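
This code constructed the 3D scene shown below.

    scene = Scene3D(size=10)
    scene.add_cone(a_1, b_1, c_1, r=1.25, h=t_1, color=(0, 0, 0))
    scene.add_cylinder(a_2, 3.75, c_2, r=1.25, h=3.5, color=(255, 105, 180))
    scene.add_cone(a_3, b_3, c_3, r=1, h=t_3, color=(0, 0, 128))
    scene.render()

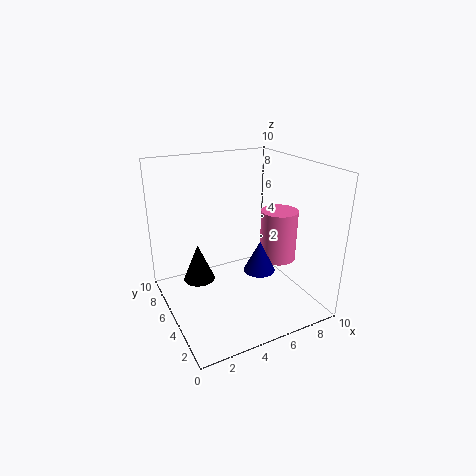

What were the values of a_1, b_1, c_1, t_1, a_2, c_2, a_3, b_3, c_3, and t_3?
a_1 = 3.25; b_1 = 8.5; c_1 = 0.25; t_1 = 3; a_2 = 7.5; c_2 = 3.5; a_3 = 5.25; b_3 = 2.5; c_3 = 3.75; t_3 = 2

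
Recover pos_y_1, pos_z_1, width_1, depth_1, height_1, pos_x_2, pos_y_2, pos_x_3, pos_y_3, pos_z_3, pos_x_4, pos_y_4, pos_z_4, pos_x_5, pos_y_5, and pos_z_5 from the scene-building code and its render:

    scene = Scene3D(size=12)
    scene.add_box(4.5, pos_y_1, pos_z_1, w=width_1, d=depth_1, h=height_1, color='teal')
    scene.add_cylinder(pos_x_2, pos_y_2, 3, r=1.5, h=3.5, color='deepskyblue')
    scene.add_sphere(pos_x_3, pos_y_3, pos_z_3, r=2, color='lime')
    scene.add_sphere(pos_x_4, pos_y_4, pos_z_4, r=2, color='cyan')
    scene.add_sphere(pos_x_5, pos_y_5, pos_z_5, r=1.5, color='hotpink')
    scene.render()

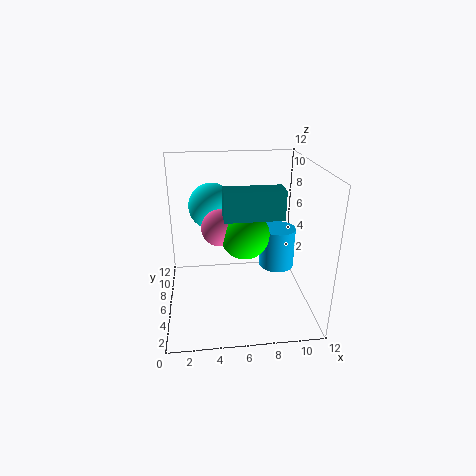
pos_y_1 = 1, pos_z_1 = 9.5, width_1 = 4, depth_1 = 1.5, height_1 = 2, pos_x_2 = 9.5, pos_y_2 = 6.5, pos_x_3 = 6.5, pos_y_3 = 5.5, pos_z_3 = 6.5, pos_x_4 = 4, pos_y_4 = 8.5, pos_z_4 = 8, pos_x_5 = 4.5, pos_y_5 = 6, pos_z_5 = 7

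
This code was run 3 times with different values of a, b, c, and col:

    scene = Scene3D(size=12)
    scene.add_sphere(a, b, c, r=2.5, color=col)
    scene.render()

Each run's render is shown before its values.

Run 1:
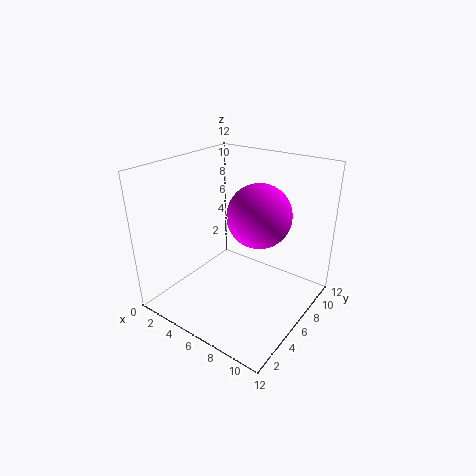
a = 8
b = 6
c = 8.5
col = 'magenta'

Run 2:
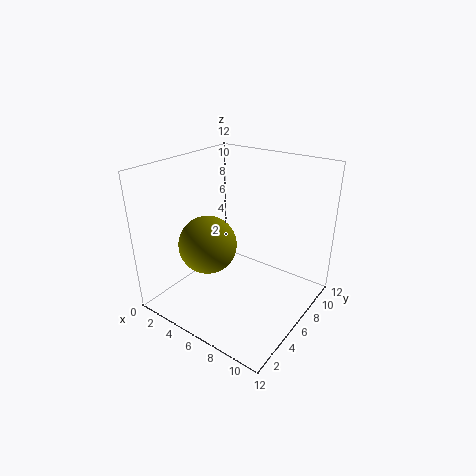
a = 3.5
b = 5
c = 5
col = 'olive'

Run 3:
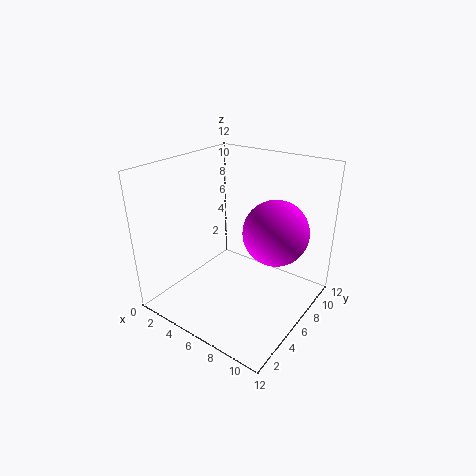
a = 9.5
b = 6
c = 7.5
col = 'magenta'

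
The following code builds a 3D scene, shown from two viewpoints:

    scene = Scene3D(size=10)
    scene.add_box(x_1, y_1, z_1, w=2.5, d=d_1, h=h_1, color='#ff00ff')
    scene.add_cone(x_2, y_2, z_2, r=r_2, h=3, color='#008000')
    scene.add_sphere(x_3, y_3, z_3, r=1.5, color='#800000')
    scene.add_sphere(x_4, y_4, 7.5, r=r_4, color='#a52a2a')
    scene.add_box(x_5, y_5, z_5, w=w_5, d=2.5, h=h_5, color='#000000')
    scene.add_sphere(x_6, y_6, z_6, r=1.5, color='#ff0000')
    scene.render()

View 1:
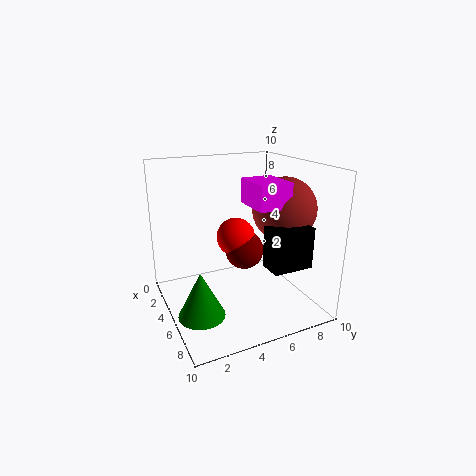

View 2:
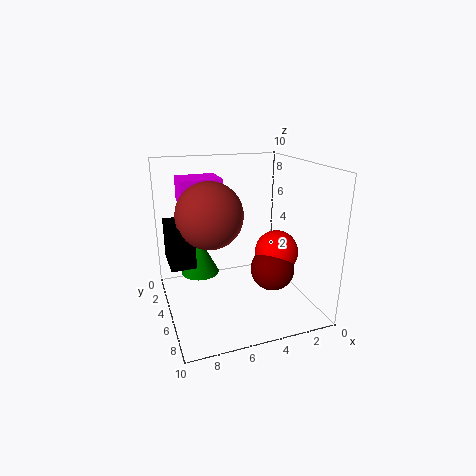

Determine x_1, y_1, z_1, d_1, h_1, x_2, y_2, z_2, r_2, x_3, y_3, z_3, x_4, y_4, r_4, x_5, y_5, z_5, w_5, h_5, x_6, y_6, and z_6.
x_1 = 6.5; y_1 = 4.5; z_1 = 8; d_1 = 2; h_1 = 1.5; x_2 = 7; y_2 = 1.5; z_2 = 1; r_2 = 1.5; x_3 = 3; y_3 = 6.5; z_3 = 3; x_4 = 7.5; y_4 = 7; r_4 = 2; x_5 = 8.5; y_5 = 5; z_5 = 4.5; w_5 = 1.5; h_5 = 2.5; x_6 = 2.5; y_6 = 6; z_6 = 4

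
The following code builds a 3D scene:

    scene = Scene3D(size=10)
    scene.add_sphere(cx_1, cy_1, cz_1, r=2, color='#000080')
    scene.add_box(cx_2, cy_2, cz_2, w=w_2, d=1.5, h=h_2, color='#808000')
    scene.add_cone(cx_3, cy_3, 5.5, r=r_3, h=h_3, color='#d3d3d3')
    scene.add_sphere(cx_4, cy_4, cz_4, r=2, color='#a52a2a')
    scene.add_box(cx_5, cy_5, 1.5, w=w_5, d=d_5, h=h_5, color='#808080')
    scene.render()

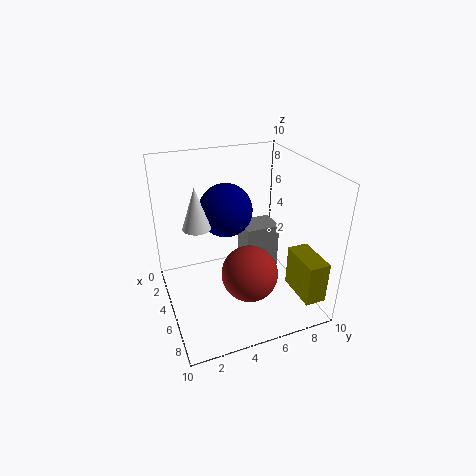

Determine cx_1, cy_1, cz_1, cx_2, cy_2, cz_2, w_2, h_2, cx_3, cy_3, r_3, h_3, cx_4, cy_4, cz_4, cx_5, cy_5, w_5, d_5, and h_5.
cx_1 = 2.5, cy_1 = 5, cz_1 = 6, cx_2 = 6, cy_2 = 8.5, cz_2 = 1, w_2 = 3, h_2 = 3, cx_3 = 3.5, cy_3 = 2.5, r_3 = 1, h_3 = 3, cx_4 = 6, cy_4 = 5.5, cz_4 = 2.5, cx_5 = 2.5, cy_5 = 6, w_5 = 2, d_5 = 2.5, h_5 = 3.5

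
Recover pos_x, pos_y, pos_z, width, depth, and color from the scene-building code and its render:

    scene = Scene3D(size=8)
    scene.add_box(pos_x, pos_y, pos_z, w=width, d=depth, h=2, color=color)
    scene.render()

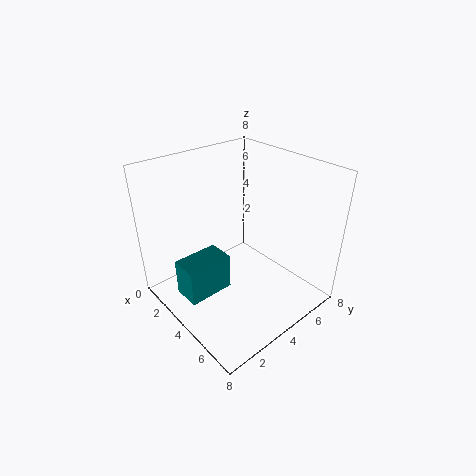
pos_x = 3, pos_y = 0.5, pos_z = 1.5, width = 1.5, depth = 2.5, color = 'teal'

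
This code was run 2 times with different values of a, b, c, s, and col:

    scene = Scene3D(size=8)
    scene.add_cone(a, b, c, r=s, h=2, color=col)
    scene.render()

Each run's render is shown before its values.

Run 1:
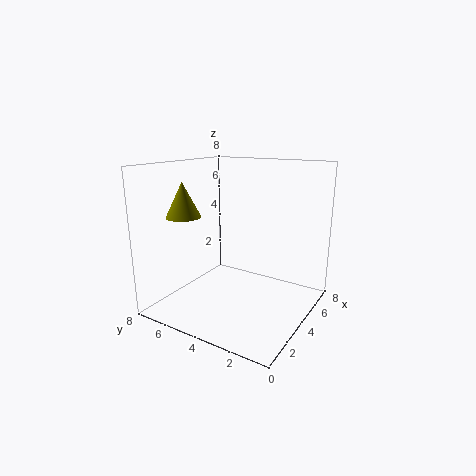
a = 3; b = 7; c = 5; s = 1; col = 'olive'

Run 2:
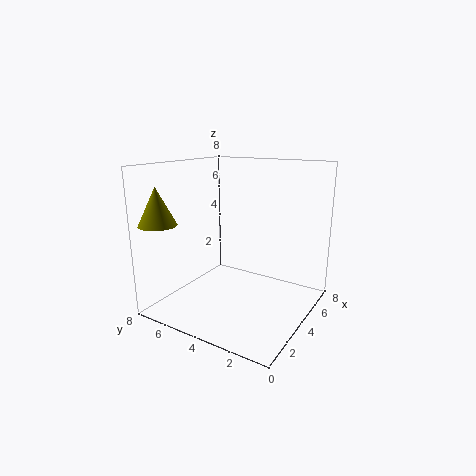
a = 1; b = 7; c = 5; s = 1; col = 'olive'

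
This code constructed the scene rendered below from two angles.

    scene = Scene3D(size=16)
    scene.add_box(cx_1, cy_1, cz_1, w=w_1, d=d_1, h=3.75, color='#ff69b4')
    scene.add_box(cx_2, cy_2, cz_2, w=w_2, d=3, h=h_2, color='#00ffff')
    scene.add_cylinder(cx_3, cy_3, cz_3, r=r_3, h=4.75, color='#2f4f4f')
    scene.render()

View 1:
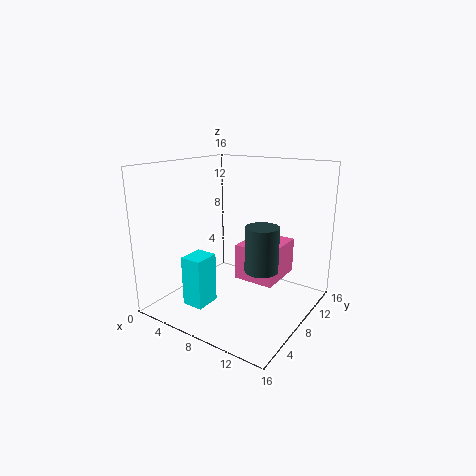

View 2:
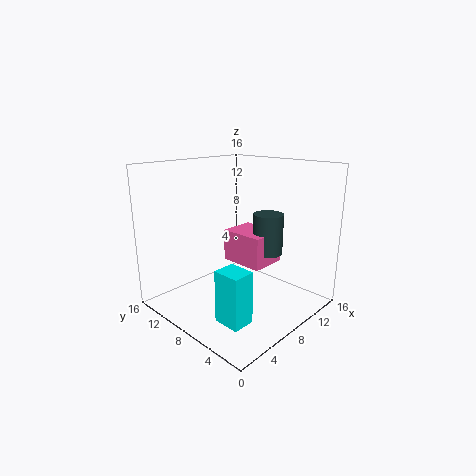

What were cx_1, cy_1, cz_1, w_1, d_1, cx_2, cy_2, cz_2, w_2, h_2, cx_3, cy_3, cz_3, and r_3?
cx_1 = 9
cy_1 = 6
cz_1 = 4.25
w_1 = 4.25
d_1 = 5.25
cx_2 = 3.25
cy_2 = 3.75
cz_2 = 0.25
w_2 = 2.5
h_2 = 5.75
cx_3 = 11.75
cy_3 = 6.75
cz_3 = 5.5
r_3 = 1.75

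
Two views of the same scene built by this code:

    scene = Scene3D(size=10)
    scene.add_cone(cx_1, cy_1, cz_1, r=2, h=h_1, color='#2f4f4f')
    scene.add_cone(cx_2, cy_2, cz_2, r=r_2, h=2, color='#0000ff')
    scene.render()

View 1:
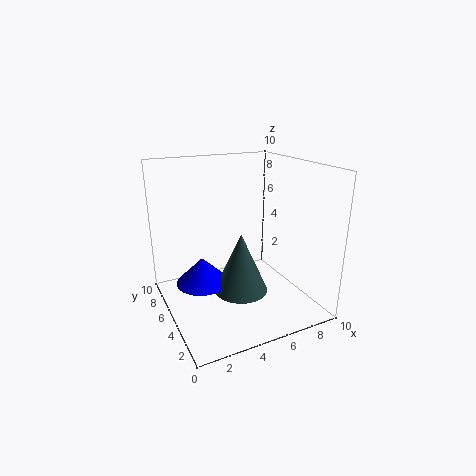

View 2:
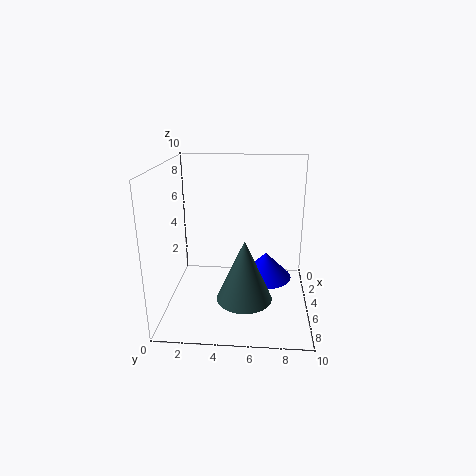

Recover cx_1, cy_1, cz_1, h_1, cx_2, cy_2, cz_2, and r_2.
cx_1 = 5.5; cy_1 = 5.5; cz_1 = 0.5; h_1 = 4.5; cx_2 = 3; cy_2 = 7; cz_2 = 1; r_2 = 2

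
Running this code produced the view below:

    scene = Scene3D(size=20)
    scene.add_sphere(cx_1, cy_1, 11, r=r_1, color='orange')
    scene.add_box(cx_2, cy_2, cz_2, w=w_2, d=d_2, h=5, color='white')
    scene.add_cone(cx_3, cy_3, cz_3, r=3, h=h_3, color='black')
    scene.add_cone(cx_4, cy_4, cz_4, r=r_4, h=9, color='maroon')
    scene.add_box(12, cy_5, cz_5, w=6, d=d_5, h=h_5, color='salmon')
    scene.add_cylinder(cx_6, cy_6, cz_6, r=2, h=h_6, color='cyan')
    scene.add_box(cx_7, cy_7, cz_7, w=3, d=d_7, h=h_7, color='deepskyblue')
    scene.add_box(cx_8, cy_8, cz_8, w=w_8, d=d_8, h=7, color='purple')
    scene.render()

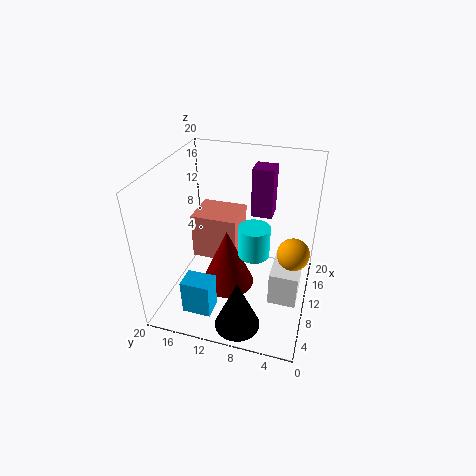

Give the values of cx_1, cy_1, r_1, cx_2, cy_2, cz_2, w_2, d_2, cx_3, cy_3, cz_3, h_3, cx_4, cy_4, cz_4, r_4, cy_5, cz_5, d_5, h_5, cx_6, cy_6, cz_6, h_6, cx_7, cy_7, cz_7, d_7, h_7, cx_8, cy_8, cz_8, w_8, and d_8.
cx_1 = 7, cy_1 = 2, r_1 = 2, cx_2 = 8, cy_2 = 1, cz_2 = 1, w_2 = 6, d_2 = 4, cx_3 = 3, cy_3 = 8, cz_3 = 1, h_3 = 7, cx_4 = 11, cy_4 = 12, cz_4 = 1, r_4 = 4, cy_5 = 11, cz_5 = 4, d_5 = 7, h_5 = 7, cx_6 = 7, cy_6 = 7, cz_6 = 10, h_6 = 4, cx_7 = 3, cy_7 = 12, cz_7 = 1, d_7 = 4, h_7 = 5, cx_8 = 13, cy_8 = 6, cz_8 = 12, w_8 = 3, d_8 = 3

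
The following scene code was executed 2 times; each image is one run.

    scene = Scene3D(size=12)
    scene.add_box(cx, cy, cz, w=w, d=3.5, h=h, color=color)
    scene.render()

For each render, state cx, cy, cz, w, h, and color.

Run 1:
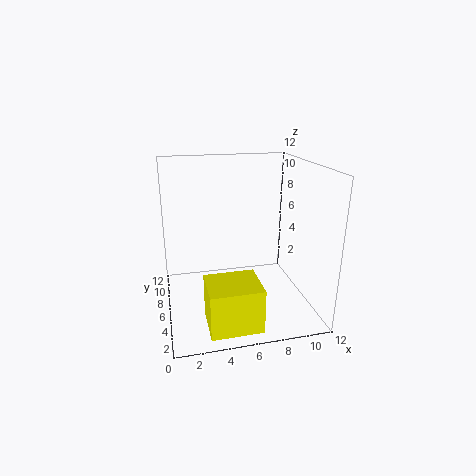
cx = 2.75; cy = 0.5; cz = 0.5; w = 4; h = 3.5; color = 'yellow'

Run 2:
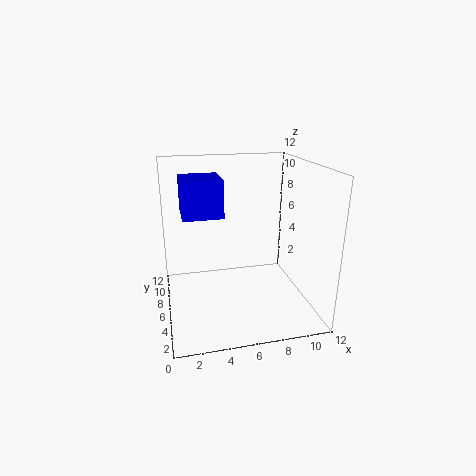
cx = 1.5; cy = 5.25; cz = 8; w = 3.25; h = 3; color = 'blue'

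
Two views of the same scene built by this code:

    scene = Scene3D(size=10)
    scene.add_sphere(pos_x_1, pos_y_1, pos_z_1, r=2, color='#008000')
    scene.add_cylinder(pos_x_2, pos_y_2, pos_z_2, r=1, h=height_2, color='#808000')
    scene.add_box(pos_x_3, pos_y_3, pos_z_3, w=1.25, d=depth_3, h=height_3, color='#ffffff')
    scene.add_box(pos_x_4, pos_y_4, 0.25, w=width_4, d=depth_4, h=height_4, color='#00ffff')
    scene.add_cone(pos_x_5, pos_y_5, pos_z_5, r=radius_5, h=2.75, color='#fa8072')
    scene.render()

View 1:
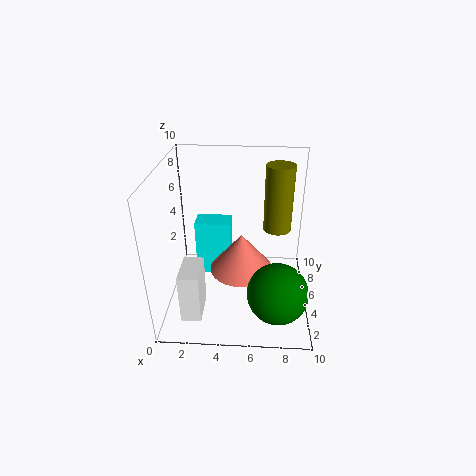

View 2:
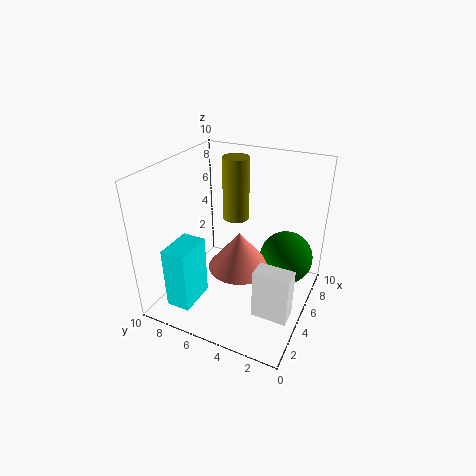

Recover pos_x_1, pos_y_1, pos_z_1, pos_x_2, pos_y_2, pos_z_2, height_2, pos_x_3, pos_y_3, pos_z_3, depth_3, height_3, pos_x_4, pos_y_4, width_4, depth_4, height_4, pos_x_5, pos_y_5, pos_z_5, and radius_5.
pos_x_1 = 7.75; pos_y_1 = 2.25; pos_z_1 = 2.5; pos_x_2 = 7.75; pos_y_2 = 6.5; pos_z_2 = 5; height_2 = 4.75; pos_x_3 = 1.75; pos_y_3 = 0.25; pos_z_3 = 1.75; depth_3 = 2.25; height_3 = 3.25; pos_x_4 = 1.5; pos_y_4 = 7.25; width_4 = 2.75; depth_4 = 1.75; height_4 = 4.5; pos_x_5 = 5.25; pos_y_5 = 5; pos_z_5 = 2.5; radius_5 = 2.25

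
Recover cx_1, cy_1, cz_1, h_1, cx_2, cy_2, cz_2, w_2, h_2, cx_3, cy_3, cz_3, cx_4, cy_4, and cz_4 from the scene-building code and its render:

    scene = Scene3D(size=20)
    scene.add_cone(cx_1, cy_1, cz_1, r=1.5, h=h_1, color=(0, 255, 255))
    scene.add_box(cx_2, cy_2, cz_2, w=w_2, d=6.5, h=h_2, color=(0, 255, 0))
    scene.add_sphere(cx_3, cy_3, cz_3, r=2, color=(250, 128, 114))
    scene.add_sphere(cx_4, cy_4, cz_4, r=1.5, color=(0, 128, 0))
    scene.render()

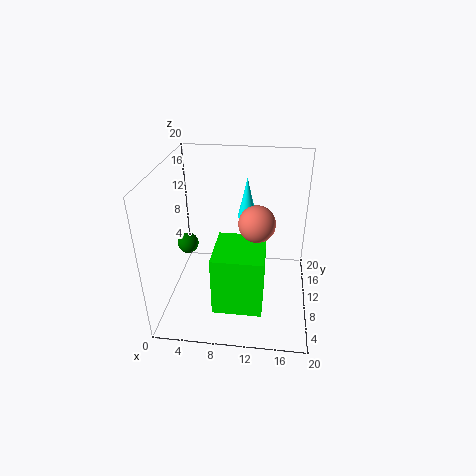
cx_1 = 10.5, cy_1 = 17.5, cz_1 = 9.5, h_1 = 6.5, cx_2 = 8, cy_2 = 0.5, cz_2 = 5, w_2 = 6, h_2 = 7.5, cx_3 = 13, cy_3 = 2.5, cz_3 = 16.5, cx_4 = 2.5, cy_4 = 11, cz_4 = 8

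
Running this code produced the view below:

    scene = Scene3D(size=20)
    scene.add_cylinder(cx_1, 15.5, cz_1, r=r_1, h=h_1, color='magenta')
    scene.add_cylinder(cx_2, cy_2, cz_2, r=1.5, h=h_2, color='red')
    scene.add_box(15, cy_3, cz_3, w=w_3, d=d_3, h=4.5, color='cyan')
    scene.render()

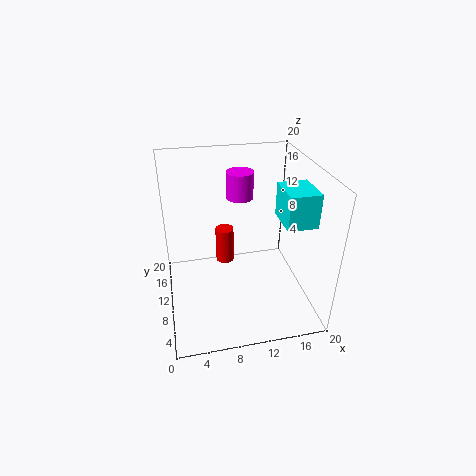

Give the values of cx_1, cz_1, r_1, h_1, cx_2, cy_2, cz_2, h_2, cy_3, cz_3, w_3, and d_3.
cx_1 = 11.5
cz_1 = 13.5
r_1 = 2
h_1 = 4
cx_2 = 9.5
cy_2 = 18
cz_2 = 1
h_2 = 6
cy_3 = 4.5
cz_3 = 13.5
w_3 = 4
d_3 = 5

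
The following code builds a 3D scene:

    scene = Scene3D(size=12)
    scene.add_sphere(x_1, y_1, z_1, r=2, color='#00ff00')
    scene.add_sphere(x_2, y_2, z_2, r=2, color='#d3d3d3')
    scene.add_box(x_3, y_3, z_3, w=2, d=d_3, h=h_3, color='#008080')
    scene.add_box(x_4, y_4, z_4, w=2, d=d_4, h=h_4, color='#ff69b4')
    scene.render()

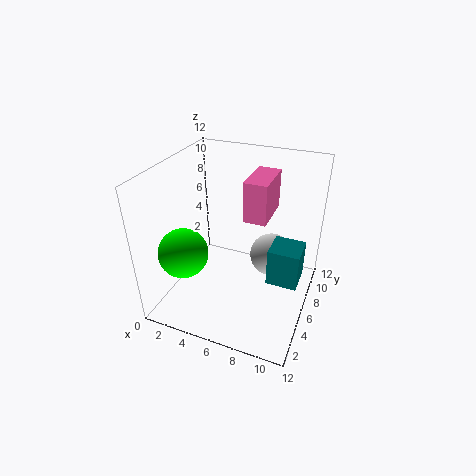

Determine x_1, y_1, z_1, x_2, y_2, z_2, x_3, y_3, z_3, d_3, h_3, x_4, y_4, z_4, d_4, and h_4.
x_1 = 2.5, y_1 = 3, z_1 = 5.5, x_2 = 8, y_2 = 9.5, z_2 = 2.5, x_3 = 10, y_3 = 1, z_3 = 6.5, d_3 = 2, h_3 = 2.5, x_4 = 6, y_4 = 7, z_4 = 7, d_4 = 4, h_4 = 3.5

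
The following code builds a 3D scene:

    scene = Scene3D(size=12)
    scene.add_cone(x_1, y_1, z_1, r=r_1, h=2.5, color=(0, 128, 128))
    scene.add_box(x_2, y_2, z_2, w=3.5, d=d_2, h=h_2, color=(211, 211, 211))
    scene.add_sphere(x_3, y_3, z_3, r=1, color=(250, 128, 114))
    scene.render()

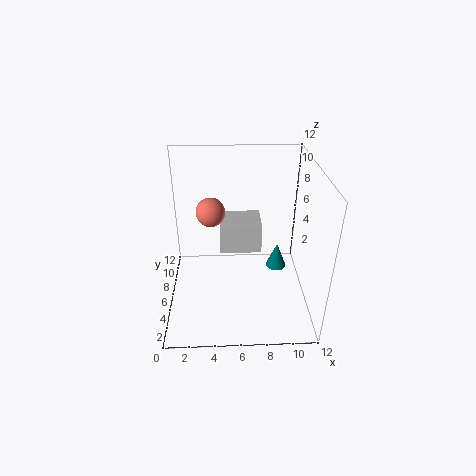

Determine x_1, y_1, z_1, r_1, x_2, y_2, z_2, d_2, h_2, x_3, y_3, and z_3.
x_1 = 10; y_1 = 9.5; z_1 = 0.5; r_1 = 1; x_2 = 4.5; y_2 = 6; z_2 = 4.5; d_2 = 3; h_2 = 2.5; x_3 = 4; y_3 = 3; z_3 = 10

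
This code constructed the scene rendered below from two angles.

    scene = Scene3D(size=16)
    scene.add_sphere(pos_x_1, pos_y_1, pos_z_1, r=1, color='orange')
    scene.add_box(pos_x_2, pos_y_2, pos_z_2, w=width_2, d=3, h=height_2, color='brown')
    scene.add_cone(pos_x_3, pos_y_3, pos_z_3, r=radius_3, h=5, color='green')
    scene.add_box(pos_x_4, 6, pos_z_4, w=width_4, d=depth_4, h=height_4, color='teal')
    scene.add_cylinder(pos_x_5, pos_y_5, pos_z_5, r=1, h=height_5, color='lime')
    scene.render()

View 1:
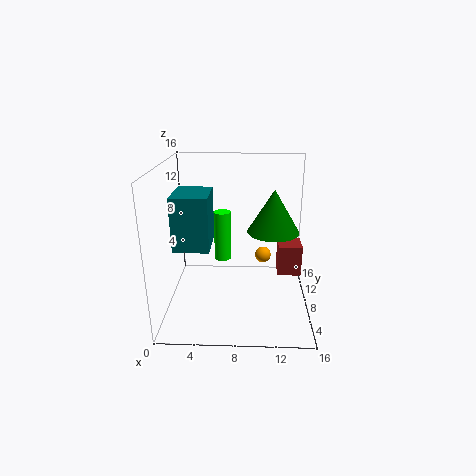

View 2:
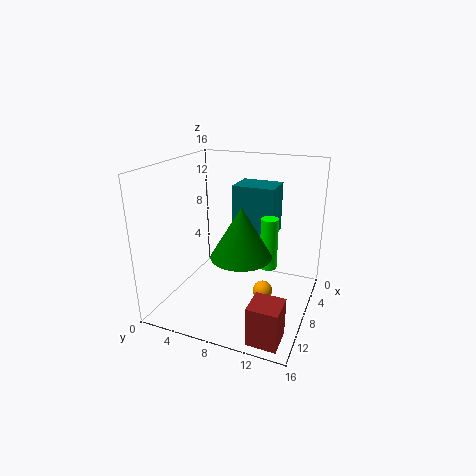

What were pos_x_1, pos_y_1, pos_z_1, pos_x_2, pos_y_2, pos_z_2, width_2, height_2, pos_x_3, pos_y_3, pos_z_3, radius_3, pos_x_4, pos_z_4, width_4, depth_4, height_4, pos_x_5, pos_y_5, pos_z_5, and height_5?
pos_x_1 = 11, pos_y_1 = 12, pos_z_1 = 4, pos_x_2 = 13, pos_y_2 = 12, pos_z_2 = 1, width_2 = 3, height_2 = 4, pos_x_3 = 12, pos_y_3 = 10, pos_z_3 = 8, radius_3 = 3, pos_x_4 = 1, pos_z_4 = 7, width_4 = 4, depth_4 = 5, height_4 = 6, pos_x_5 = 6, pos_y_5 = 11, pos_z_5 = 4, height_5 = 6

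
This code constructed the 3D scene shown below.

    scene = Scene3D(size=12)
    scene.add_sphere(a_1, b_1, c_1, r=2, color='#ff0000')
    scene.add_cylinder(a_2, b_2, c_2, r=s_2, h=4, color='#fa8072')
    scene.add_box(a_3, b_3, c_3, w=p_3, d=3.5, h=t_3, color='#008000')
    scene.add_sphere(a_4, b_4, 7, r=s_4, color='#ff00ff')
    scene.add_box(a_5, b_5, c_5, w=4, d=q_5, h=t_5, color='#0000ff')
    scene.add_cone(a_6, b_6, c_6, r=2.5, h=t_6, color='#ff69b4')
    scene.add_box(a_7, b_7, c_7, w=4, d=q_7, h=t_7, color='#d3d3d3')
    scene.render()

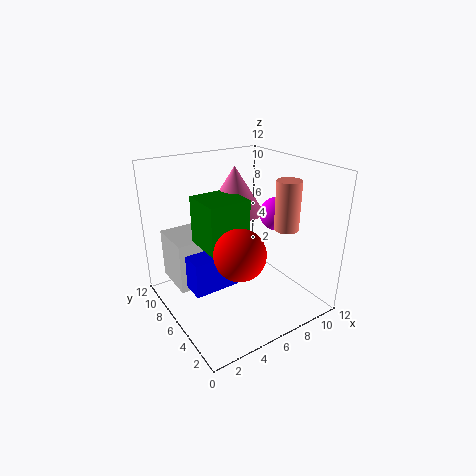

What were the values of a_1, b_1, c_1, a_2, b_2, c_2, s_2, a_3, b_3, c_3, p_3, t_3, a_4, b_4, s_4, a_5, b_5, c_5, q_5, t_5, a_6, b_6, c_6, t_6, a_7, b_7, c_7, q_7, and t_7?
a_1 = 4.5, b_1 = 3.5, c_1 = 6, a_2 = 9, b_2 = 3.5, c_2 = 7, s_2 = 1, a_3 = 3, b_3 = 5, c_3 = 5.5, p_3 = 3.5, t_3 = 4, a_4 = 10.5, b_4 = 6.5, s_4 = 1.5, a_5 = 2, b_5 = 6, c_5 = 1.5, q_5 = 3, t_5 = 3, a_6 = 7, b_6 = 8, c_6 = 7.5, t_6 = 4, a_7 = 1.5, b_7 = 8, c_7 = 1, q_7 = 4, t_7 = 4.5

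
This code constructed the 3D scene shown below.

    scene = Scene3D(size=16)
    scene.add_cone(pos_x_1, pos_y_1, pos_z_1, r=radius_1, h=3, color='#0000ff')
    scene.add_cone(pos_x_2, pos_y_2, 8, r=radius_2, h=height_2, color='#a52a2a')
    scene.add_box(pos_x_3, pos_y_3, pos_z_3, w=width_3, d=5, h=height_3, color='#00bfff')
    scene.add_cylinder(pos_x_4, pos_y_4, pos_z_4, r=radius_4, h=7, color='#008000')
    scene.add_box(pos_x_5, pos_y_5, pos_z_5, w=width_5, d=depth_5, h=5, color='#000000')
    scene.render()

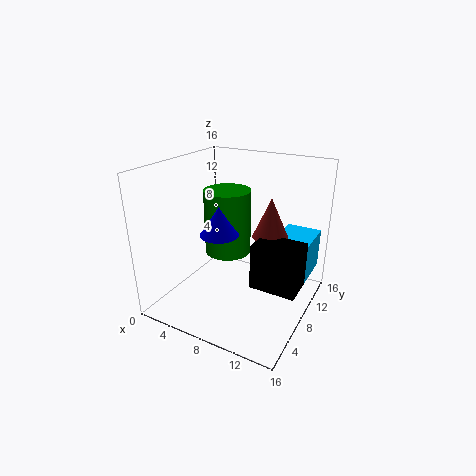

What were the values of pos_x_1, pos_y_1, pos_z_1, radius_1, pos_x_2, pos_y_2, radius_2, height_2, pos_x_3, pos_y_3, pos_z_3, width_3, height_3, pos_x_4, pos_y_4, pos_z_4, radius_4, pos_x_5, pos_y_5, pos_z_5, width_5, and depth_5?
pos_x_1 = 7.5; pos_y_1 = 5; pos_z_1 = 9.5; radius_1 = 2; pos_x_2 = 11; pos_y_2 = 10; radius_2 = 2; height_2 = 4.5; pos_x_3 = 11.5; pos_y_3 = 9.5; pos_z_3 = 3.5; width_3 = 4; height_3 = 4.5; pos_x_4 = 7; pos_y_4 = 7.5; pos_z_4 = 6.5; radius_4 = 2.5; pos_x_5 = 10.5; pos_y_5 = 6; pos_z_5 = 3.5; width_5 = 5; depth_5 = 3.5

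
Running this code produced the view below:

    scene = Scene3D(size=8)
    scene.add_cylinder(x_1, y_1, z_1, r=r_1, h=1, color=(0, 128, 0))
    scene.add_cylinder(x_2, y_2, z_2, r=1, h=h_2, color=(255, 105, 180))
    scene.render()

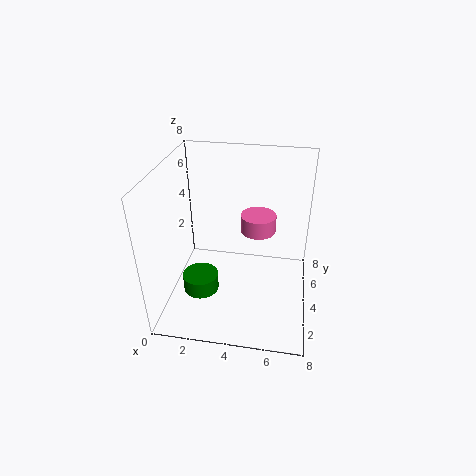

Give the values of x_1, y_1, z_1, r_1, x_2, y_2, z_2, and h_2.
x_1 = 2, y_1 = 3, z_1 = 1, r_1 = 1, x_2 = 5, y_2 = 5, z_2 = 4, h_2 = 1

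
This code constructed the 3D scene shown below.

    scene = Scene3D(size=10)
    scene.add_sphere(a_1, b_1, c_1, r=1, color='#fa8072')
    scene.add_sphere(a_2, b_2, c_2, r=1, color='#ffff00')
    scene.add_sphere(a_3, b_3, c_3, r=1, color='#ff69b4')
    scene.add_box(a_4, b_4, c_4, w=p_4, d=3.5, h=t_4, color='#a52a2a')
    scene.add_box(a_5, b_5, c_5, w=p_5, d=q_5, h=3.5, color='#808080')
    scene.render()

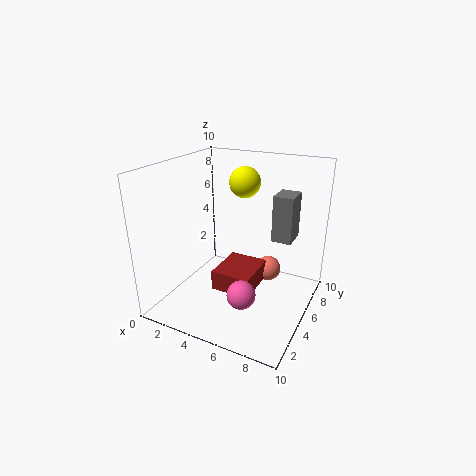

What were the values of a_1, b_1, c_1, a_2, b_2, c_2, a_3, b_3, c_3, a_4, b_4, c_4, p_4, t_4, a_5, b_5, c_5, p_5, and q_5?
a_1 = 6
b_1 = 8.5
c_1 = 1
a_2 = 5.5
b_2 = 5
c_2 = 9
a_3 = 6
b_3 = 3.5
c_3 = 1.5
a_4 = 3
b_4 = 4.5
c_4 = 0.5
p_4 = 3
t_4 = 1.5
a_5 = 6.5
b_5 = 7.5
c_5 = 4
p_5 = 1.5
q_5 = 2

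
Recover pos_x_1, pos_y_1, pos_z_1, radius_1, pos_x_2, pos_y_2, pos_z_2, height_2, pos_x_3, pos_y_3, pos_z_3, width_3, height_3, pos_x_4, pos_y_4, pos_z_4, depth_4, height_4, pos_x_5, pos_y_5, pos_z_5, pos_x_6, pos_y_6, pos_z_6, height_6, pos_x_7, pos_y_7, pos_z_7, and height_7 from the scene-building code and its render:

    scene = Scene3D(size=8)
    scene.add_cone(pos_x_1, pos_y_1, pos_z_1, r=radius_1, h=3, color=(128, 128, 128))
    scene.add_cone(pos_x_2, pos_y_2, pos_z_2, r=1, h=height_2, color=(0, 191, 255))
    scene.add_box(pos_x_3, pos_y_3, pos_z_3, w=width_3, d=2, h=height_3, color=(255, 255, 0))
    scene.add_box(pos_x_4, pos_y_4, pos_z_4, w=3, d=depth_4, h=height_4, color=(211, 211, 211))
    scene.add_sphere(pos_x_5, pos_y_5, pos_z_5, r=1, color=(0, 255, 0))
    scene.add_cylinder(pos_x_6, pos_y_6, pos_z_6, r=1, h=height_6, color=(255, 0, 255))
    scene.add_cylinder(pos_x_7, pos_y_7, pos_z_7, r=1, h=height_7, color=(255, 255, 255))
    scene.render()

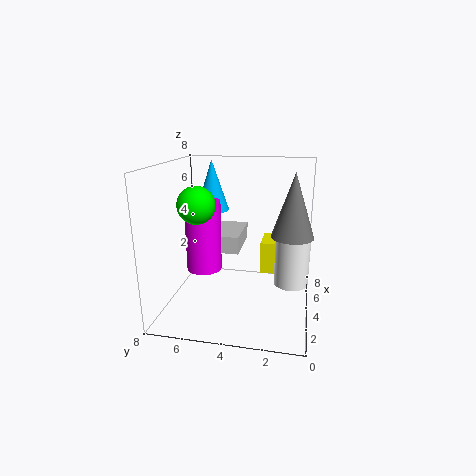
pos_x_1 = 2
pos_y_1 = 1
pos_z_1 = 5
radius_1 = 1
pos_x_2 = 6
pos_y_2 = 6
pos_z_2 = 5
height_2 = 3
pos_x_3 = 6
pos_y_3 = 1
pos_z_3 = 1
width_3 = 2
height_3 = 2
pos_x_4 = 4
pos_y_4 = 4
pos_z_4 = 3
depth_4 = 2
height_4 = 1
pos_x_5 = 3
pos_y_5 = 6
pos_z_5 = 6
pos_x_6 = 4
pos_y_6 = 6
pos_z_6 = 2
height_6 = 4
pos_x_7 = 5
pos_y_7 = 1
pos_z_7 = 1
height_7 = 3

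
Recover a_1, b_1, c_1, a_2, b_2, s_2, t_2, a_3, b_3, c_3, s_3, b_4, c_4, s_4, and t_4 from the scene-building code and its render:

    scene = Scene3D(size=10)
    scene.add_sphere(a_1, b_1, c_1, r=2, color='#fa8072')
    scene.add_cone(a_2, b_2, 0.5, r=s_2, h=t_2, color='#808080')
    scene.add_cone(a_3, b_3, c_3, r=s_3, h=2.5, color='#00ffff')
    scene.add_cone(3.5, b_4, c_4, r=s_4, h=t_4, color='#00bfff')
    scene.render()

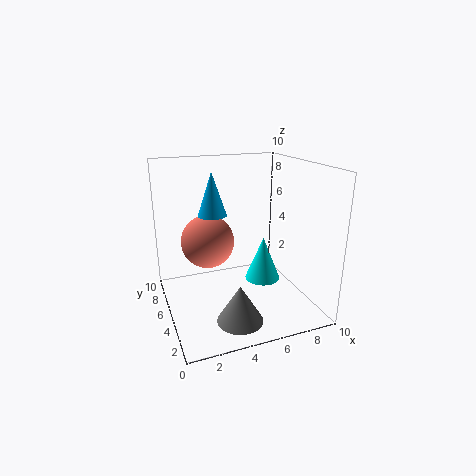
a_1 = 3.5
b_1 = 7.5
c_1 = 4
a_2 = 4
b_2 = 2
s_2 = 1.5
t_2 = 2.5
a_3 = 5
b_3 = 1
c_3 = 4
s_3 = 1
b_4 = 6
c_4 = 6.5
s_4 = 1
t_4 = 3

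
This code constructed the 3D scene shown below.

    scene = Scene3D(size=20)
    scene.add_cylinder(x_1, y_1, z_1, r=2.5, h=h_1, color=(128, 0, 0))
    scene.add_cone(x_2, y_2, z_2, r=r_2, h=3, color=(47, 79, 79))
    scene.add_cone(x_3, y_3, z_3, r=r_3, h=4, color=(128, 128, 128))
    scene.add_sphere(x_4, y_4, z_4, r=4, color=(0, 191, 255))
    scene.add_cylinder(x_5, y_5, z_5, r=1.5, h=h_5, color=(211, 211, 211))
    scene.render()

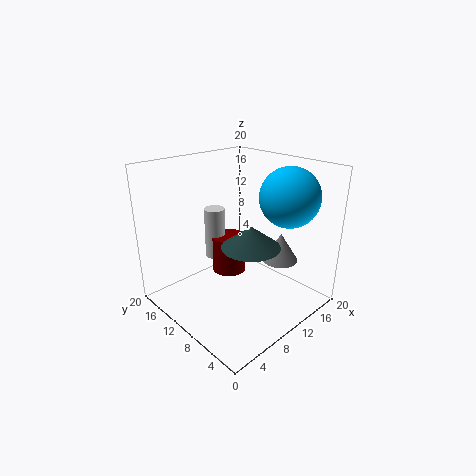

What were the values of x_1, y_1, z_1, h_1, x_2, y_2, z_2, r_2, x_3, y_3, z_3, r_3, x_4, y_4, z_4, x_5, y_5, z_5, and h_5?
x_1 = 11; y_1 = 13; z_1 = 3.5; h_1 = 5.5; x_2 = 10; y_2 = 7.5; z_2 = 9.5; r_2 = 4; x_3 = 14.5; y_3 = 6; z_3 = 6.5; r_3 = 2.5; x_4 = 14.5; y_4 = 5; z_4 = 16; x_5 = 10; y_5 = 15; z_5 = 5.5; h_5 = 7.5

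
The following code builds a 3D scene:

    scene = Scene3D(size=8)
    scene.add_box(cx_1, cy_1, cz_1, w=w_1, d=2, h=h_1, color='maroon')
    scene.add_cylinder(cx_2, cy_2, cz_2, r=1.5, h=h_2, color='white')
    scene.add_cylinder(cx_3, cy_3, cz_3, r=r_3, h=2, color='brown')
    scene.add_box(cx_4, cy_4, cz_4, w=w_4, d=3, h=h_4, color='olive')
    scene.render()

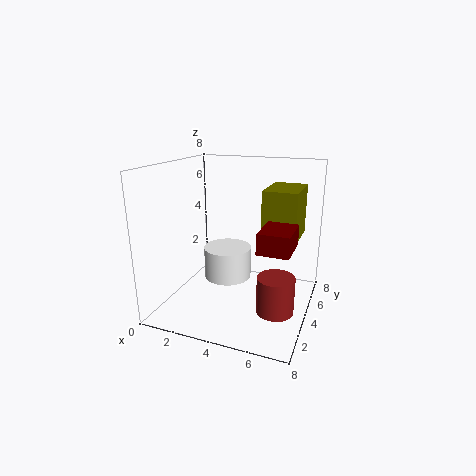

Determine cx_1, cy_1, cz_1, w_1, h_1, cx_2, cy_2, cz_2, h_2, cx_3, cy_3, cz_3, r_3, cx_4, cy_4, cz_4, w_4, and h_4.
cx_1 = 6
cy_1 = 1
cz_1 = 4.5
w_1 = 1.5
h_1 = 1
cx_2 = 2.5
cy_2 = 6
cz_2 = 0.5
h_2 = 2
cx_3 = 6.5
cy_3 = 3
cz_3 = 0.5
r_3 = 1
cx_4 = 5
cy_4 = 5
cz_4 = 3.5
w_4 = 2
h_4 = 3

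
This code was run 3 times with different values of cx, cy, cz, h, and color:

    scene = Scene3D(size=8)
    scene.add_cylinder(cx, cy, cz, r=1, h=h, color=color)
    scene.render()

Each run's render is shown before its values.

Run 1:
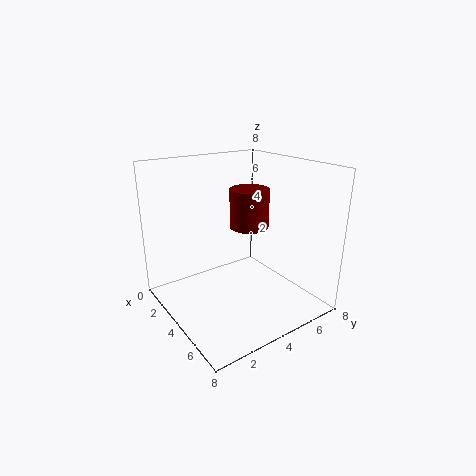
cx = 5
cy = 4
cz = 5
h = 2
color = 'maroon'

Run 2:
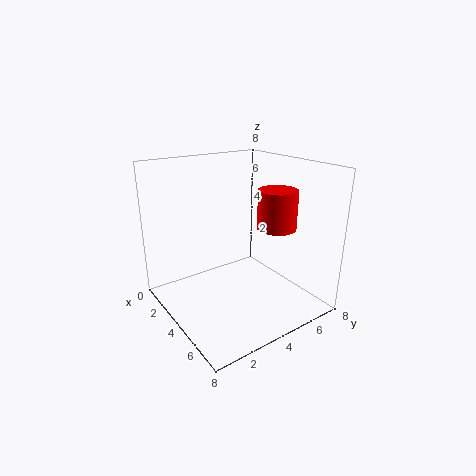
cx = 6
cy = 5
cz = 5
h = 2
color = 'red'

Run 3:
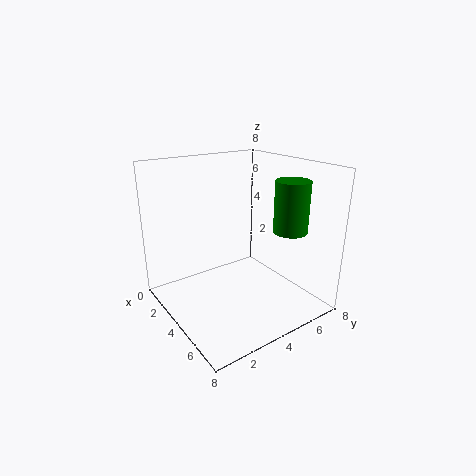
cx = 5
cy = 7
cz = 4
h = 3
color = 'green'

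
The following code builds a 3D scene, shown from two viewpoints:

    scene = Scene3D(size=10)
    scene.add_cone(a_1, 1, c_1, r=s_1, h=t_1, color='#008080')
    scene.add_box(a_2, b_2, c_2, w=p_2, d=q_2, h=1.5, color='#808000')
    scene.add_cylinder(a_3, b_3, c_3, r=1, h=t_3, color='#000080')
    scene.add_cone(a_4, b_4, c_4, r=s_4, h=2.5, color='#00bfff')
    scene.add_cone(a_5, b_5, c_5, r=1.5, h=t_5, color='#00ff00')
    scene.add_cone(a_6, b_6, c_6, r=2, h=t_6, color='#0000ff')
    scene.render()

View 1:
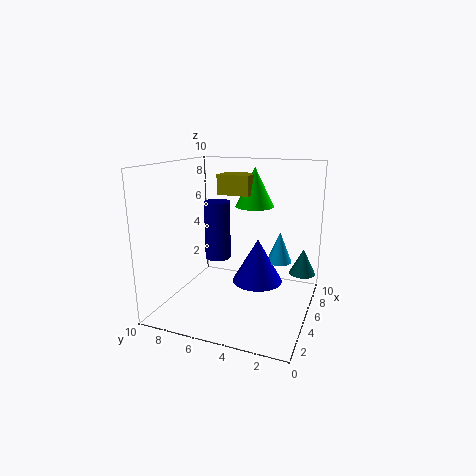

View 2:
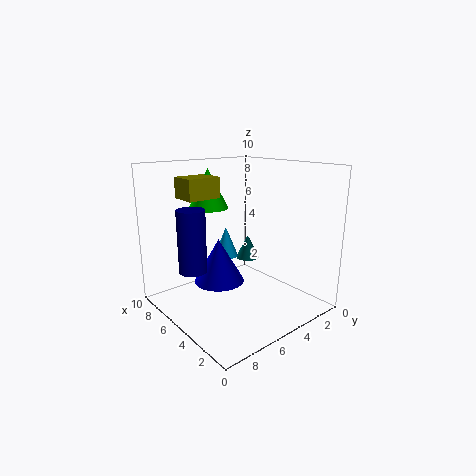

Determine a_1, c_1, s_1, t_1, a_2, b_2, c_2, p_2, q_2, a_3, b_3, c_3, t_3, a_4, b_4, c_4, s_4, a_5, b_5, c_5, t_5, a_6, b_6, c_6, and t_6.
a_1 = 8.5
c_1 = 1.5
s_1 = 1
t_1 = 2
a_2 = 7
b_2 = 5
c_2 = 7.5
p_2 = 2
q_2 = 2.5
a_3 = 7
b_3 = 7.5
c_3 = 2.5
t_3 = 4.5
a_4 = 9
b_4 = 3
c_4 = 2
s_4 = 1
a_5 = 8.5
b_5 = 5
c_5 = 6.5
t_5 = 3
a_6 = 8
b_6 = 4.5
c_6 = 0.5
t_6 = 3.5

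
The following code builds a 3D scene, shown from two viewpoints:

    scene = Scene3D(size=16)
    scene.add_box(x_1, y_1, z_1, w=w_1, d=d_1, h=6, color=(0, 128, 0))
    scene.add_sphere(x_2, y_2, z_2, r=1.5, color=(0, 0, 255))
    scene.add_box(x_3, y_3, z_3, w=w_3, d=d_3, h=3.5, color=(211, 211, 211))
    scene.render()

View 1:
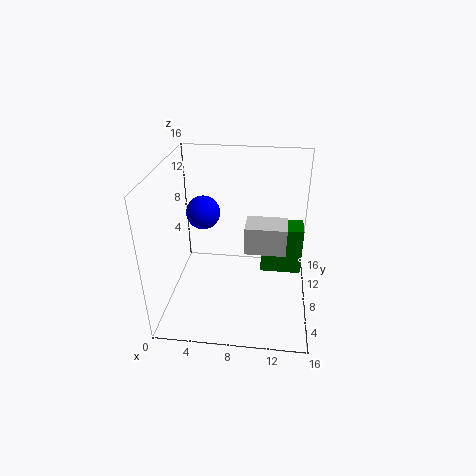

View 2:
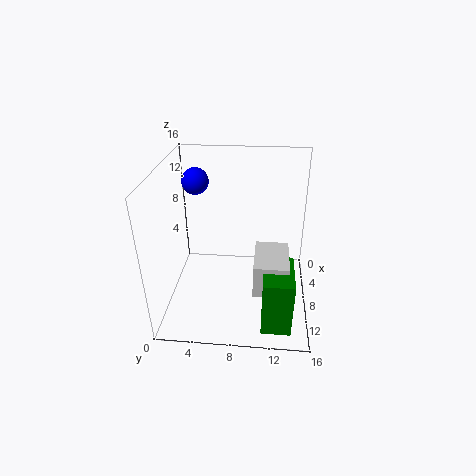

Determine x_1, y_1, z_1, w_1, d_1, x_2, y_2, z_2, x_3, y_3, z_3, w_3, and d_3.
x_1 = 10.5; y_1 = 11; z_1 = 1.5; w_1 = 5; d_1 = 3; x_2 = 5.5; y_2 = 3; z_2 = 13.5; x_3 = 8.5; y_3 = 10; z_3 = 4.5; w_3 = 5; d_3 = 3.5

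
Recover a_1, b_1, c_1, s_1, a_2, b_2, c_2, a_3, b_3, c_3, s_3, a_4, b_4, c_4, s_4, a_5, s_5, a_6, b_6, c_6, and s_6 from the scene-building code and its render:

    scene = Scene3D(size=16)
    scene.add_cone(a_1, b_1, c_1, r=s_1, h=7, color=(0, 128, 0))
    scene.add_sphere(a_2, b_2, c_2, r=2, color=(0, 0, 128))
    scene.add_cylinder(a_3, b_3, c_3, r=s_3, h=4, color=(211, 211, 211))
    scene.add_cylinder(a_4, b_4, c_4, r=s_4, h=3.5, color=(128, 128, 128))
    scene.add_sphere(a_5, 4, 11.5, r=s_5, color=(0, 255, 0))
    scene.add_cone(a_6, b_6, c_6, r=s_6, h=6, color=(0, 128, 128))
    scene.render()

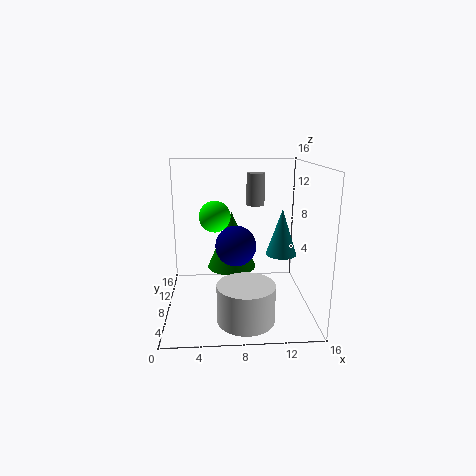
a_1 = 7.5
b_1 = 12
c_1 = 3
s_1 = 3
a_2 = 7.5
b_2 = 4
c_2 = 8.5
a_3 = 8.5
b_3 = 3.5
c_3 = 0.5
s_3 = 3
a_4 = 10
b_4 = 9
c_4 = 11.5
s_4 = 1
a_5 = 5.5
s_5 = 1.5
a_6 = 14
b_6 = 13
c_6 = 4
s_6 = 2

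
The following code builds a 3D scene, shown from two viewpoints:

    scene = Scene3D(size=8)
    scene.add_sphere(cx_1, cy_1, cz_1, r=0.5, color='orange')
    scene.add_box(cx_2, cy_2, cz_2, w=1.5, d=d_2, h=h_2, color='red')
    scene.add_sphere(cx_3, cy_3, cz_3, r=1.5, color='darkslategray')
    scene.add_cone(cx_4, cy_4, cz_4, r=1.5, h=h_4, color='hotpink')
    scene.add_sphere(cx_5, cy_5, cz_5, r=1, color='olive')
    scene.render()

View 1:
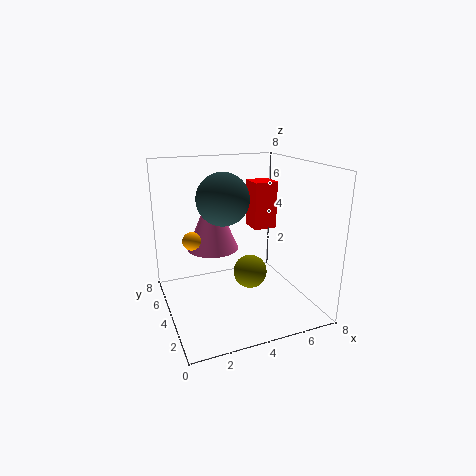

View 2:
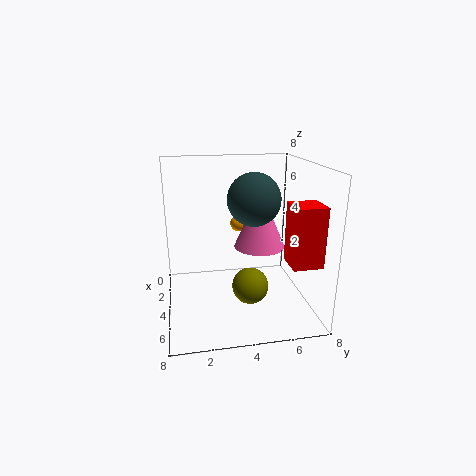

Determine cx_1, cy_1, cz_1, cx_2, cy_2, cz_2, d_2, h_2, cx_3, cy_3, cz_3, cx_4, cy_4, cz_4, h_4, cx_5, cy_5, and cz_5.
cx_1 = 1.5, cy_1 = 4.5, cz_1 = 4, cx_2 = 6, cy_2 = 6, cz_2 = 3.5, d_2 = 1.5, h_2 = 3, cx_3 = 3.5, cy_3 = 5, cz_3 = 6, cx_4 = 3, cy_4 = 5.5, cz_4 = 3, h_4 = 3.5, cx_5 = 5, cy_5 = 4.5, cz_5 = 1.5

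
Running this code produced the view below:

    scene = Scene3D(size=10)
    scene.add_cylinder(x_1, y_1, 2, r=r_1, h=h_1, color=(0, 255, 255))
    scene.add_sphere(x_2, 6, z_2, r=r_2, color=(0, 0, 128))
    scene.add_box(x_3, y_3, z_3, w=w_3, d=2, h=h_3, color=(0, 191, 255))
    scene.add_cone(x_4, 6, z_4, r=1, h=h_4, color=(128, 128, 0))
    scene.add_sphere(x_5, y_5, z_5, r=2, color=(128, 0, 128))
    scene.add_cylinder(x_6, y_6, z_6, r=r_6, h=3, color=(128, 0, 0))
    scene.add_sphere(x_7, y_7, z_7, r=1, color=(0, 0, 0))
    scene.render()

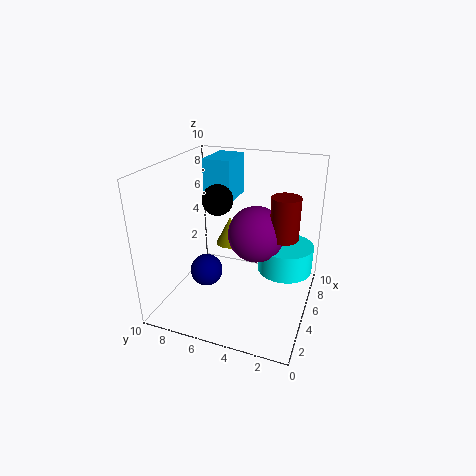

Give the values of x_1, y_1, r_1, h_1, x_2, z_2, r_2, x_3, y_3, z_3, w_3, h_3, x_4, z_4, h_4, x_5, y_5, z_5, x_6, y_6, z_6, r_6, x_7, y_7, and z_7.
x_1 = 7
y_1 = 2
r_1 = 2
h_1 = 2
x_2 = 2
z_2 = 4
r_2 = 1
x_3 = 6
y_3 = 6
z_3 = 7
w_3 = 3
h_3 = 3
x_4 = 6
z_4 = 4
h_4 = 2
x_5 = 6
y_5 = 4
z_5 = 5
x_6 = 6
y_6 = 2
z_6 = 5
r_6 = 1
x_7 = 4
y_7 = 6
z_7 = 8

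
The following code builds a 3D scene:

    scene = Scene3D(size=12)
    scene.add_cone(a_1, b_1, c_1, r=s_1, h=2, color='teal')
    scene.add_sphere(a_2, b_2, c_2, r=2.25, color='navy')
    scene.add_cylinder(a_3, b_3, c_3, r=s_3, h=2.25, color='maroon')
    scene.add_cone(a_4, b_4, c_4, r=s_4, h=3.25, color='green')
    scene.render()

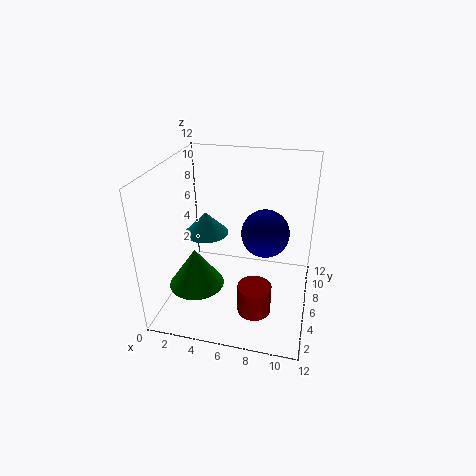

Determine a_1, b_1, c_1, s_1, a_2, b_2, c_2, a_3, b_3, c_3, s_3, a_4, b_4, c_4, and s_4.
a_1 = 2.5; b_1 = 8; c_1 = 5; s_1 = 2; a_2 = 7.75; b_2 = 9.5; c_2 = 4.75; a_3 = 8.25; b_3 = 2; c_3 = 2.25; s_3 = 1.25; a_4 = 3; b_4 = 3.75; c_4 = 2.5; s_4 = 2.25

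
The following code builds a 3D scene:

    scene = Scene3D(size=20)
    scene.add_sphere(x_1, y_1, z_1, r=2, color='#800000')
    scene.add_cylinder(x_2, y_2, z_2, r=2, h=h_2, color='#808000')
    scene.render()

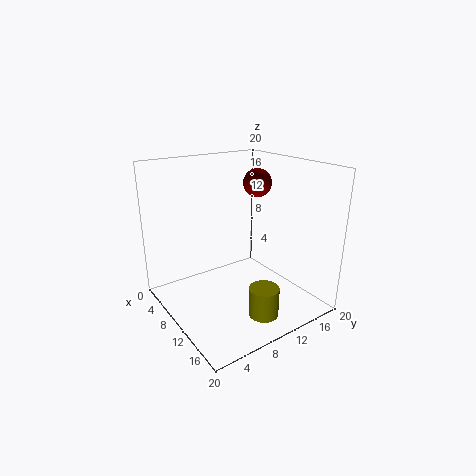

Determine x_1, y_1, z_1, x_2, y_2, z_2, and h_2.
x_1 = 9, y_1 = 14, z_1 = 17, x_2 = 16, y_2 = 10, z_2 = 1, h_2 = 4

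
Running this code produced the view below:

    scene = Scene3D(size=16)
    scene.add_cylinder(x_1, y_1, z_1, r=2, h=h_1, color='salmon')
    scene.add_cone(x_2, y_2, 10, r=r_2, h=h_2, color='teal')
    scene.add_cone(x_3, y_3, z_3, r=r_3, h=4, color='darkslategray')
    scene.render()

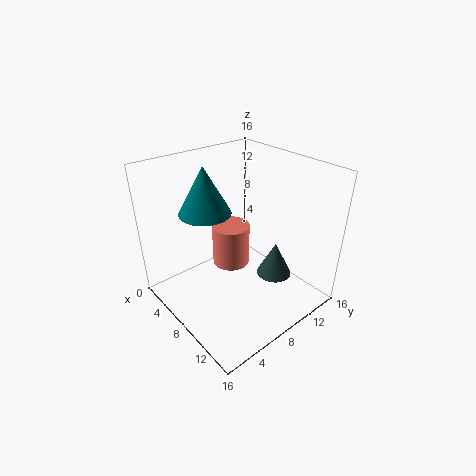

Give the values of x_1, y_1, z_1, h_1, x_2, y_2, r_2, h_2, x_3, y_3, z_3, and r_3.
x_1 = 8; y_1 = 7; z_1 = 5.5; h_1 = 4.5; x_2 = 4; y_2 = 6.5; r_2 = 3; h_2 = 5.5; x_3 = 10.5; y_3 = 11.5; z_3 = 3; r_3 = 2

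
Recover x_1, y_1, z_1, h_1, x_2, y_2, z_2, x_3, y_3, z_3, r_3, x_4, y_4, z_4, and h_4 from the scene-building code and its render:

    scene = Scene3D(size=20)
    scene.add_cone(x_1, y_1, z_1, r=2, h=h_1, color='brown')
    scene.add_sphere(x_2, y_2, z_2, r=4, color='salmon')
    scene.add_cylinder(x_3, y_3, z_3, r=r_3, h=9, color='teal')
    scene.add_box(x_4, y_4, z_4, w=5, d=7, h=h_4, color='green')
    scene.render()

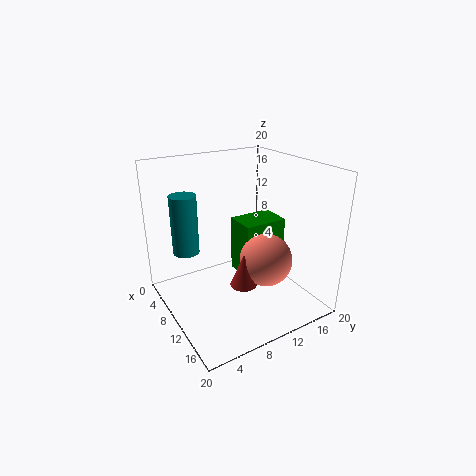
x_1 = 10, y_1 = 11, z_1 = 2, h_1 = 5, x_2 = 10, y_2 = 15, z_2 = 5, x_3 = 3, y_3 = 5, z_3 = 6, r_3 = 2, x_4 = 3, y_4 = 13, z_4 = 1, h_4 = 9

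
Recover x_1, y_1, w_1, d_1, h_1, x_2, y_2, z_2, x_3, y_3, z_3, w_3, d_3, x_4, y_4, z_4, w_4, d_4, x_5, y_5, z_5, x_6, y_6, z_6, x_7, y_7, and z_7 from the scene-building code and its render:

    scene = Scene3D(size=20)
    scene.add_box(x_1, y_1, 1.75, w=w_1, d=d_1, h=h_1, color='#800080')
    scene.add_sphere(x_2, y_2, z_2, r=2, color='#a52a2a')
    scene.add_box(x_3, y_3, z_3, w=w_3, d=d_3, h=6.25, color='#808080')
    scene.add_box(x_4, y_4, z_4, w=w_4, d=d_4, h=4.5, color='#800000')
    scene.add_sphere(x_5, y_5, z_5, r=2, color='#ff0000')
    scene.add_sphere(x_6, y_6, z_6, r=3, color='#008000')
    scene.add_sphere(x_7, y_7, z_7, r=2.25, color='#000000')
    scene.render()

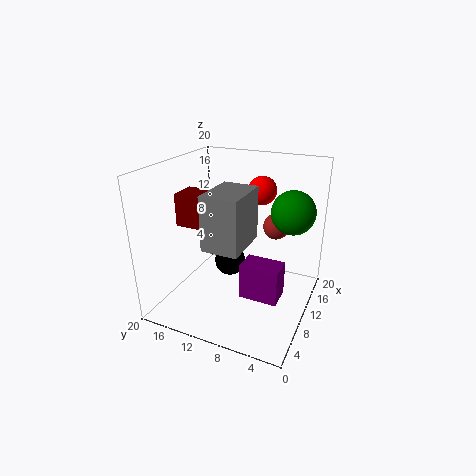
x_1 = 8
y_1 = 3.5
w_1 = 3.75
d_1 = 5.5
h_1 = 5
x_2 = 17
y_2 = 6.75
z_2 = 9.5
x_3 = 0.25
y_3 = 5.75
z_3 = 12.75
w_3 = 6
d_3 = 4.25
x_4 = 6.75
y_4 = 11.75
z_4 = 11.75
w_4 = 3.75
d_4 = 6
x_5 = 13.75
y_5 = 8
z_5 = 16
x_6 = 13
y_6 = 3.25
z_6 = 13.75
x_7 = 11.5
y_7 = 12
z_7 = 5.25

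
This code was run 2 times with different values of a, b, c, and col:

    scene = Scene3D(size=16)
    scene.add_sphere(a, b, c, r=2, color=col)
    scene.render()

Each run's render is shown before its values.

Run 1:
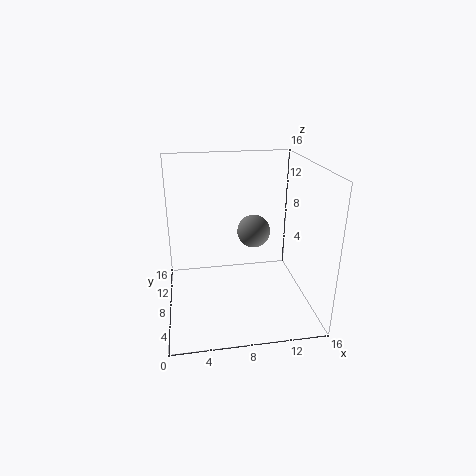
a = 10.5, b = 11.25, c = 7.25, col = 'gray'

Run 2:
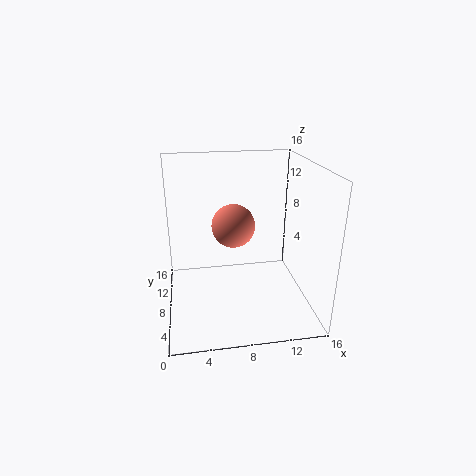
a = 6.75, b = 3.25, c = 11.5, col = 'salmon'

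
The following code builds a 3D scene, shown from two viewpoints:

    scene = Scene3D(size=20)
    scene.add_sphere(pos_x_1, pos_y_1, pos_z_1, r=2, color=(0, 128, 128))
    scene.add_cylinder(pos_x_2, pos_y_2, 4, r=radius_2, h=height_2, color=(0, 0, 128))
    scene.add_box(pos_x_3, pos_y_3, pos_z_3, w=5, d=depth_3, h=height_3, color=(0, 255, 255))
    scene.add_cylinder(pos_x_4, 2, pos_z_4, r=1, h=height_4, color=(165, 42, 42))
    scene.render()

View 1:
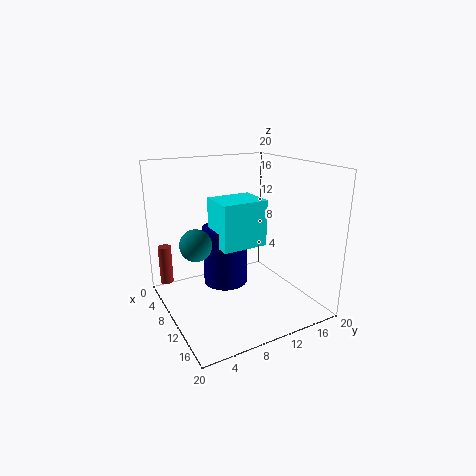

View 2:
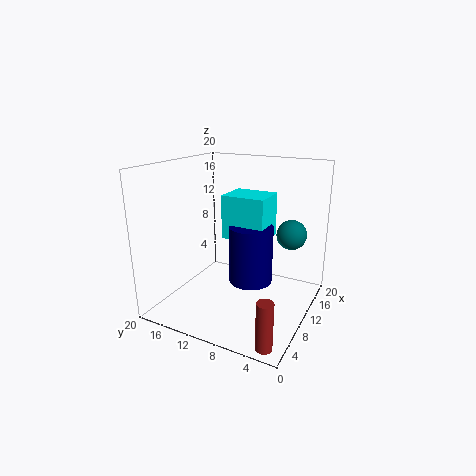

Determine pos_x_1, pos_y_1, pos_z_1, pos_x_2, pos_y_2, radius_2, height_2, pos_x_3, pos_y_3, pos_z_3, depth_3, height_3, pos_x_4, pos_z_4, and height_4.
pos_x_1 = 12, pos_y_1 = 3, pos_z_1 = 11, pos_x_2 = 10, pos_y_2 = 8, radius_2 = 3, height_2 = 8, pos_x_3 = 9, pos_y_3 = 6, pos_z_3 = 10, depth_3 = 6, height_3 = 6, pos_x_4 = 1, pos_z_4 = 1, height_4 = 6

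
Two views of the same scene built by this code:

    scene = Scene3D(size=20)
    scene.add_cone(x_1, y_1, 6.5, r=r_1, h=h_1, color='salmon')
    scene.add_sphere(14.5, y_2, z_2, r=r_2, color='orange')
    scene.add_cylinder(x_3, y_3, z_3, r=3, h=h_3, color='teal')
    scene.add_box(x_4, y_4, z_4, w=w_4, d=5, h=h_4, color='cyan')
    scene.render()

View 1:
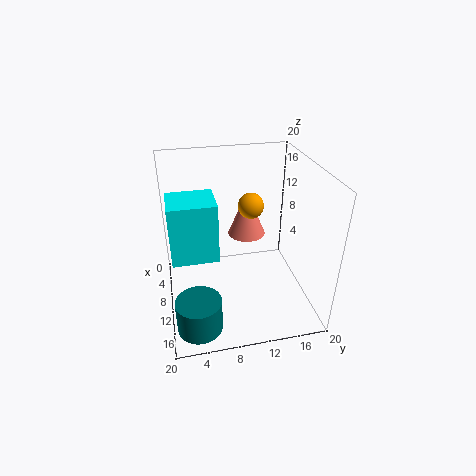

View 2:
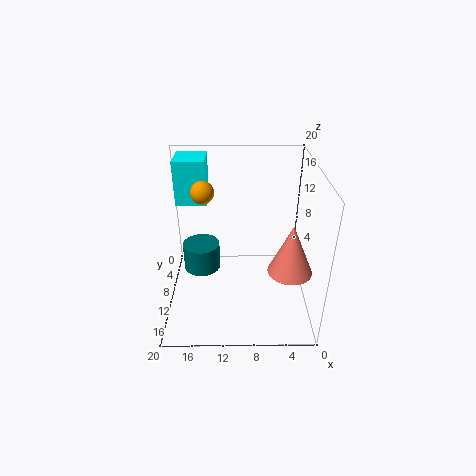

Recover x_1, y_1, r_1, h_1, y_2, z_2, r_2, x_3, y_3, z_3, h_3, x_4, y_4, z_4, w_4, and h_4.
x_1 = 3; y_1 = 13; r_1 = 3; h_1 = 7; y_2 = 10.5; z_2 = 17; r_2 = 1.5; x_3 = 16; y_3 = 3.5; z_3 = 0.5; h_3 = 4.5; x_4 = 14.5; y_4 = 1; z_4 = 13; w_4 = 4.5; h_4 = 6.5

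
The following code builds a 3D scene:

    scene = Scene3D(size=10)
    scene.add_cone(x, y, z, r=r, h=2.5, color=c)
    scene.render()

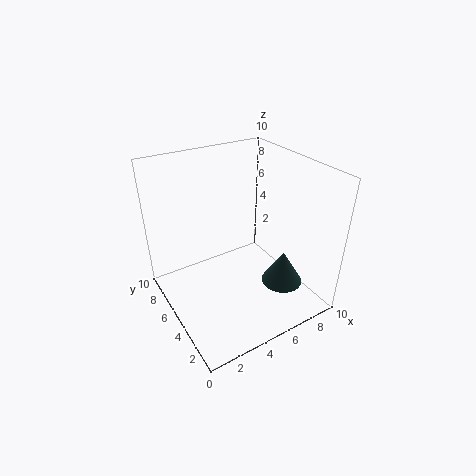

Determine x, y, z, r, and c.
x = 8, y = 3.5, z = 1, r = 1.5, c = 'darkslategray'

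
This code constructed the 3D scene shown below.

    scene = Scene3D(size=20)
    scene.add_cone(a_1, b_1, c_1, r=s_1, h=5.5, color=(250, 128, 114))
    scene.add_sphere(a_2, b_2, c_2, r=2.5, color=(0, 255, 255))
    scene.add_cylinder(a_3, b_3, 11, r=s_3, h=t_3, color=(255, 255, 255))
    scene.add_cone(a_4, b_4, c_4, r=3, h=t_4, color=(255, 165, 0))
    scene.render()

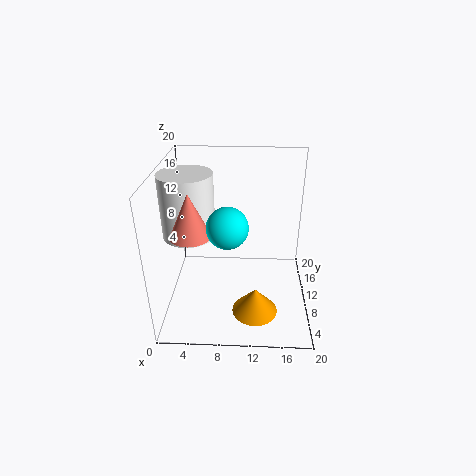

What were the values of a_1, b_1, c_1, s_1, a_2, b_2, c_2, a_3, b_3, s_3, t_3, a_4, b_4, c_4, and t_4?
a_1 = 4.5
b_1 = 5
c_1 = 13
s_1 = 2.5
a_2 = 9
b_2 = 4.5
c_2 = 14.5
a_3 = 3.5
b_3 = 9
s_3 = 3.5
t_3 = 8.5
a_4 = 12.5
b_4 = 4.5
c_4 = 2
t_4 = 3.5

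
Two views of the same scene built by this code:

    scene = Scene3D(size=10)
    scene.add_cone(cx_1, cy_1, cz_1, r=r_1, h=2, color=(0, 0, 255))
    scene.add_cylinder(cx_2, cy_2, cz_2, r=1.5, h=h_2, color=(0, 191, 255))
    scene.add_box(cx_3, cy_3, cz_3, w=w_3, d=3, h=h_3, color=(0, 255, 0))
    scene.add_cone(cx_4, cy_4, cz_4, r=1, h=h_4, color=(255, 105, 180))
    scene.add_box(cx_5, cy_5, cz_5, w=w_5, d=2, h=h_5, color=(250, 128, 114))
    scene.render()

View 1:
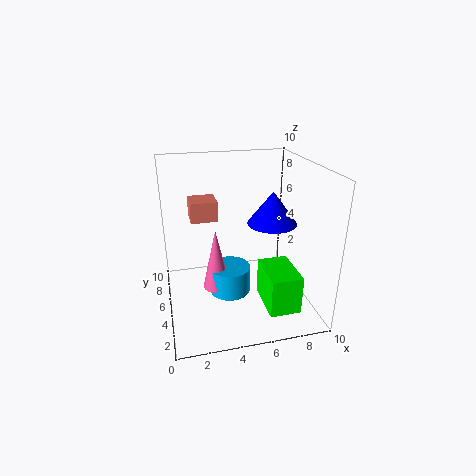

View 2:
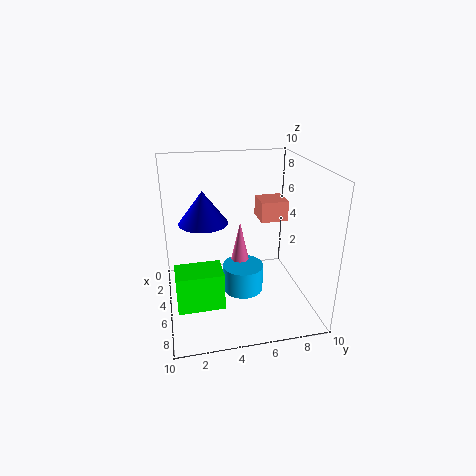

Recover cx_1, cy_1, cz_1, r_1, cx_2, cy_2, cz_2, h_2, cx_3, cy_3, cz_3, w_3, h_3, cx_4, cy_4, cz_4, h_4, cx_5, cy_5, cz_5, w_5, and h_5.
cx_1 = 6.5; cy_1 = 2.5; cz_1 = 7; r_1 = 1.5; cx_2 = 4.5; cy_2 = 5.5; cz_2 = 0.5; h_2 = 2; cx_3 = 6; cy_3 = 0.5; cz_3 = 1.5; w_3 = 2; h_3 = 2.5; cx_4 = 3.5; cy_4 = 5.5; cz_4 = 1; h_4 = 4.5; cx_5 = 2; cy_5 = 7; cz_5 = 5.5; w_5 = 2; h_5 = 1.5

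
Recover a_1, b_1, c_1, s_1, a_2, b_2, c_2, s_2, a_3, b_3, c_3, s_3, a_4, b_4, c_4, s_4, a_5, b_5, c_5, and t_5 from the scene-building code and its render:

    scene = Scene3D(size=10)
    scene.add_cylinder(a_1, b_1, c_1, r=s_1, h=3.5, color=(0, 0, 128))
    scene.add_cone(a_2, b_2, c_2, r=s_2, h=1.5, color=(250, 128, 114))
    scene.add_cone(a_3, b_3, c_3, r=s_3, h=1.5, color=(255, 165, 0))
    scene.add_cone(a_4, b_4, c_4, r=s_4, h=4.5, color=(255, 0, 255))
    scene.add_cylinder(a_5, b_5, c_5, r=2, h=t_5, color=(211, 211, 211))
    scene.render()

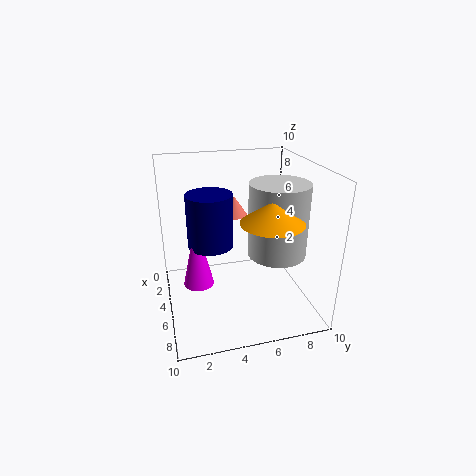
a_1 = 5.5; b_1 = 3; c_1 = 5; s_1 = 1.5; a_2 = 2; b_2 = 5.5; c_2 = 5.5; s_2 = 1; a_3 = 7.5; b_3 = 6.5; c_3 = 7; s_3 = 2; a_4 = 6; b_4 = 2; c_4 = 2.5; s_4 = 1; a_5 = 6; b_5 = 7.5; c_5 = 4; t_5 = 5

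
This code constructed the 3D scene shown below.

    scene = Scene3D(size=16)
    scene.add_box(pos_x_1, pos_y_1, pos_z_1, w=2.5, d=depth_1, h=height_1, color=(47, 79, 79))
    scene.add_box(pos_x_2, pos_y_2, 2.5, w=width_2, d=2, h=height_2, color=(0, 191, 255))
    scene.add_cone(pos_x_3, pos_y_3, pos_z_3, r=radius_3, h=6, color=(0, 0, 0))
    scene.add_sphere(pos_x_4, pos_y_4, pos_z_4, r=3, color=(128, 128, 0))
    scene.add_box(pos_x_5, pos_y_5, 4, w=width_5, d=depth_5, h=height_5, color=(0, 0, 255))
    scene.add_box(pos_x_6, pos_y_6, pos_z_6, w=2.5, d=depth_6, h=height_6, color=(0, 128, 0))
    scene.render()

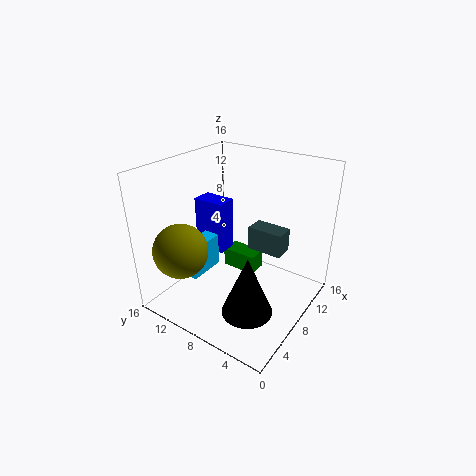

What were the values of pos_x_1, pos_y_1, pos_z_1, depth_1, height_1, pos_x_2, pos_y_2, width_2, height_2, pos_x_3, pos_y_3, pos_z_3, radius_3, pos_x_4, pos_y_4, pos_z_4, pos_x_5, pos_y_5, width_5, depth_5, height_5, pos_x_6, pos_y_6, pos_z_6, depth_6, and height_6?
pos_x_1 = 12.5
pos_y_1 = 5
pos_z_1 = 4
depth_1 = 4.5
height_1 = 3
pos_x_2 = 5
pos_y_2 = 12
width_2 = 4.5
height_2 = 4
pos_x_3 = 3
pos_y_3 = 3.5
pos_z_3 = 3.5
radius_3 = 2.5
pos_x_4 = 3.5
pos_y_4 = 12.5
pos_z_4 = 7
pos_x_5 = 9.5
pos_y_5 = 11.5
width_5 = 2.5
depth_5 = 4
height_5 = 6.5
pos_x_6 = 12
pos_y_6 = 8.5
pos_z_6 = 0.5
depth_6 = 4.5
height_6 = 2.5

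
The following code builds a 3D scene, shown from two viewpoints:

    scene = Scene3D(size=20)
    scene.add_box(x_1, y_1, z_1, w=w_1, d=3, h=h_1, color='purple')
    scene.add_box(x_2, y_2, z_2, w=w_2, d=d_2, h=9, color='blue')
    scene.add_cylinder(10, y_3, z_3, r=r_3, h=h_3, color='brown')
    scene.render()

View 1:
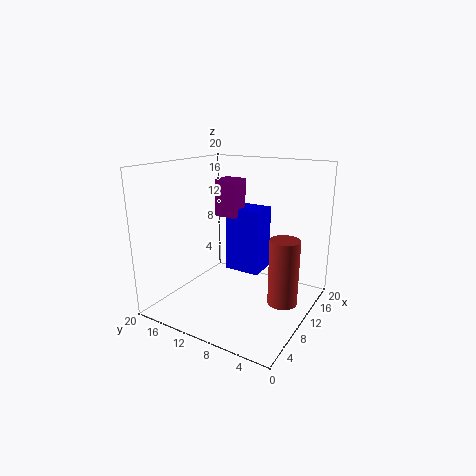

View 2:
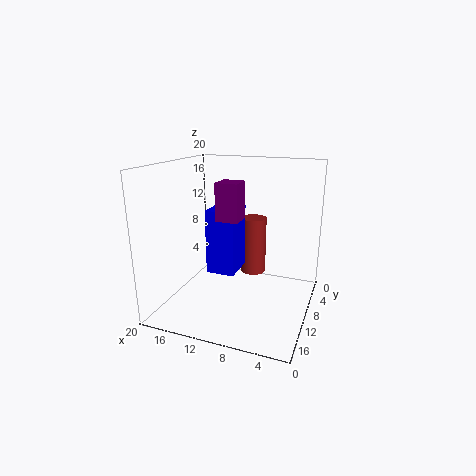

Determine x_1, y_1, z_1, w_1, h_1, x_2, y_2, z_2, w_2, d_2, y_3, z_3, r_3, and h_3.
x_1 = 9; y_1 = 10; z_1 = 13; w_1 = 3; h_1 = 5; x_2 = 10; y_2 = 7; z_2 = 5; w_2 = 4; d_2 = 5; y_3 = 3; z_3 = 2; r_3 = 2; h_3 = 9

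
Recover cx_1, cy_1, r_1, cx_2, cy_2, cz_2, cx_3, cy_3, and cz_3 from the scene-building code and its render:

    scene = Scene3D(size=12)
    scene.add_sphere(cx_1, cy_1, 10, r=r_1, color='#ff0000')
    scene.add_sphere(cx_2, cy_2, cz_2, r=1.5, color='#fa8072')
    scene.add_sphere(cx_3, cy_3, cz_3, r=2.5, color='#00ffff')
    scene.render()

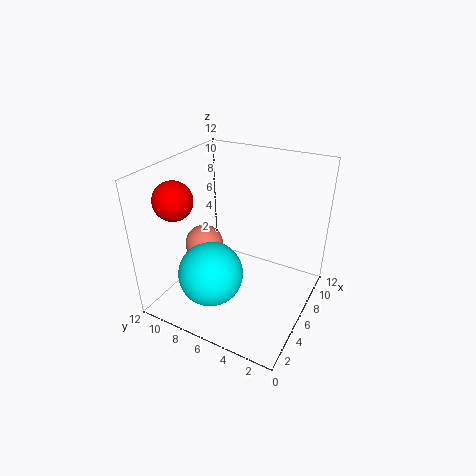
cx_1 = 2.5, cy_1 = 9.5, r_1 = 1.5, cx_2 = 4, cy_2 = 8, cz_2 = 6, cx_3 = 2.5, cy_3 = 6.5, cz_3 = 4.5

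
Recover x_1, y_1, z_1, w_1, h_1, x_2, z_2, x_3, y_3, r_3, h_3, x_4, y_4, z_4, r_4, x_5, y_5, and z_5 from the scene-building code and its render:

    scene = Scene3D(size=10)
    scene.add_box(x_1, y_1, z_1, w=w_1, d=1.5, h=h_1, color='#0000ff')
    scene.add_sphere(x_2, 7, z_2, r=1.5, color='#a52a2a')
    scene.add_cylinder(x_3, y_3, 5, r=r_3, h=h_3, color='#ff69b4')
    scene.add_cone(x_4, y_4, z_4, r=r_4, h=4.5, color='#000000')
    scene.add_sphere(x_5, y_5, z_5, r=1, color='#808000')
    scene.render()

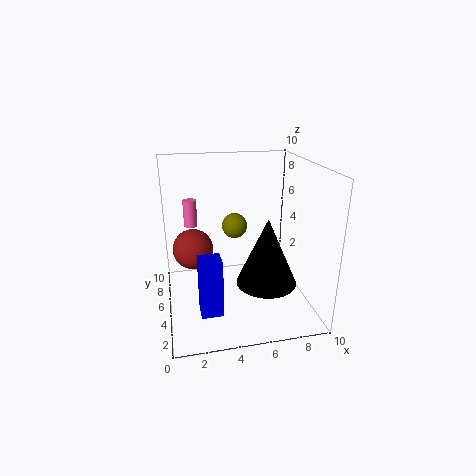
x_1 = 2; y_1 = 2.5; z_1 = 0.5; w_1 = 1.5; h_1 = 4; x_2 = 2; z_2 = 3.5; x_3 = 2; y_3 = 8; r_3 = 0.5; h_3 = 2; x_4 = 6.5; y_4 = 3; z_4 = 2.5; r_4 = 2; x_5 = 5.5; y_5 = 8.5; z_5 = 4.5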